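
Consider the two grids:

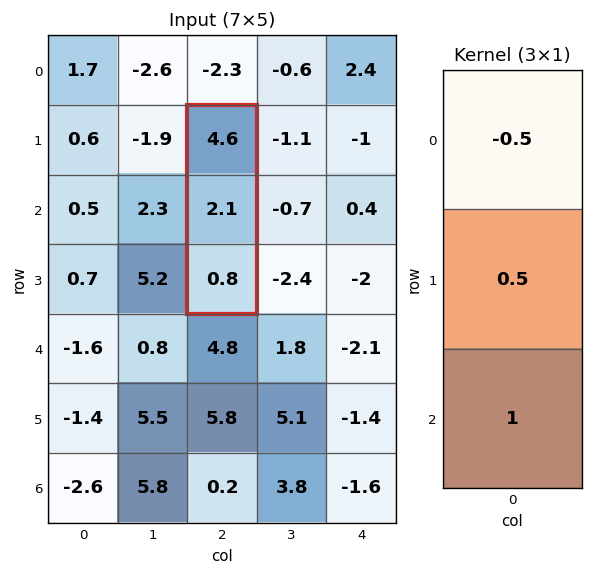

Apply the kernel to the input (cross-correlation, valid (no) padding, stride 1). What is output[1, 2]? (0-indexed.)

The receptive field on the input at this output position is [4.6 / 2.1 / 0.8]. Elementwise product with the kernel and sum: 4.6·-0.5 + 2.1·0.5 + 0.8·1.

-0.45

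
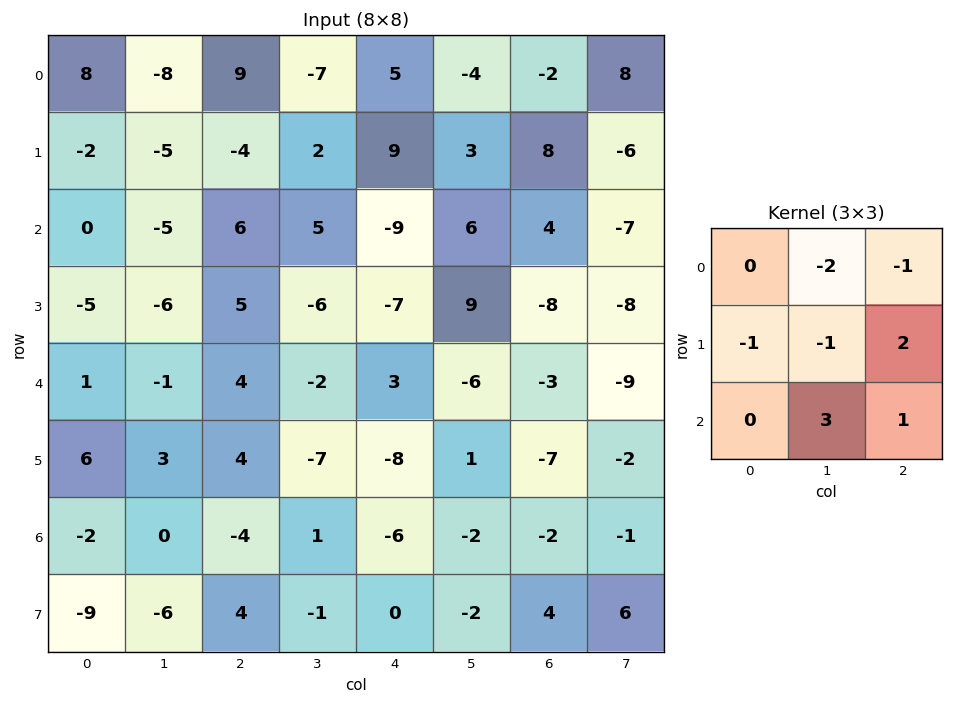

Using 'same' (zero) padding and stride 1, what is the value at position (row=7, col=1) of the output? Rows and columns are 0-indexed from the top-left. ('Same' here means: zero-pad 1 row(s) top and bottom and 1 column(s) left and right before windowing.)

27

The receptive field on the zero-padded input at this output position is [-2 0 -4 / -9 -6 4 / 0 0 0]. Elementwise product with the kernel and sum: 0·-2 + -4·-1 + -9·-1 + -6·-1 + 4·2 + 0·3 + 0·1.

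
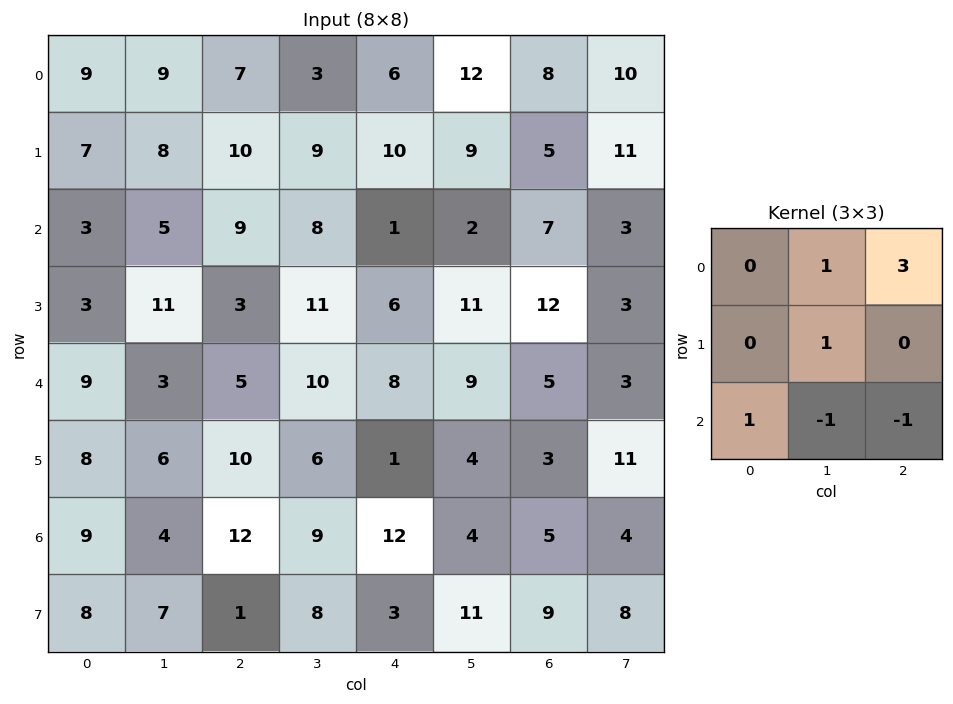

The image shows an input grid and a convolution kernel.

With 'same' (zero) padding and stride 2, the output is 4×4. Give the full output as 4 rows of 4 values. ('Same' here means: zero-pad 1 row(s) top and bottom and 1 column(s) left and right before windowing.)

-6 -4 -4 1
20 43 32 41
31 31 48 16
20 38 19 35

Output[0,0]: The receptive field on the zero-padded input at this output position is [0 0 0 / 0 9 9 / 0 7 8]. Elementwise product with the kernel and sum: 0·1 + 0·3 + 9·1 + 0·1 + 7·-1 + 8·-1.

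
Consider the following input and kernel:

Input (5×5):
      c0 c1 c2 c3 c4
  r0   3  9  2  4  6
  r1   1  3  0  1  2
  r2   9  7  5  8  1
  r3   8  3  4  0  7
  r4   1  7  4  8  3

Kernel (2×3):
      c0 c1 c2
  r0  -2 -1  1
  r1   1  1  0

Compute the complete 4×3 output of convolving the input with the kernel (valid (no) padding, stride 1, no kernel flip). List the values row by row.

Output[0,0]: The receptive field on the input at this output position is [3 9 2 / 1 3 0]. Elementwise product with the kernel and sum: 3·-2 + 9·-1 + 2·1 + 1·1 + 3·1.
Output[0,1]: The receptive field on the input at this output position is [9 2 4 / 3 0 1]. Elementwise product with the kernel and sum: 9·-2 + 2·-1 + 4·1 + 3·1 + 0·1.

-9 -13 -1
11 7 14
-9 -4 -13
-7 1 11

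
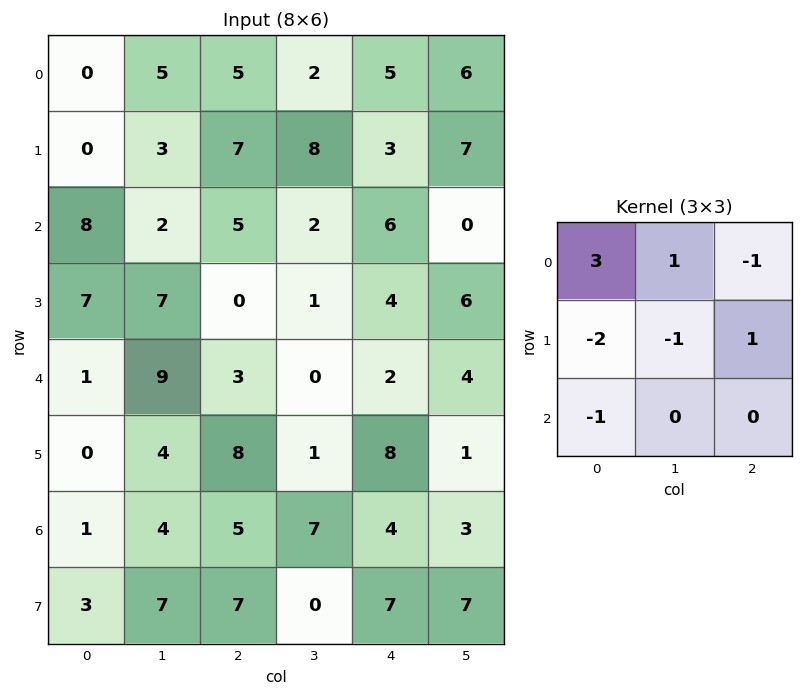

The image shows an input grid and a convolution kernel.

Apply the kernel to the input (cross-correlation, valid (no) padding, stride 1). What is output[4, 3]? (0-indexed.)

-18

The receptive field on the input at this output position is [0 2 4 / 1 8 1 / 7 4 3]. Elementwise product with the kernel and sum: 0·3 + 2·1 + 4·-1 + 1·-2 + 8·-1 + 1·1 + 7·-1.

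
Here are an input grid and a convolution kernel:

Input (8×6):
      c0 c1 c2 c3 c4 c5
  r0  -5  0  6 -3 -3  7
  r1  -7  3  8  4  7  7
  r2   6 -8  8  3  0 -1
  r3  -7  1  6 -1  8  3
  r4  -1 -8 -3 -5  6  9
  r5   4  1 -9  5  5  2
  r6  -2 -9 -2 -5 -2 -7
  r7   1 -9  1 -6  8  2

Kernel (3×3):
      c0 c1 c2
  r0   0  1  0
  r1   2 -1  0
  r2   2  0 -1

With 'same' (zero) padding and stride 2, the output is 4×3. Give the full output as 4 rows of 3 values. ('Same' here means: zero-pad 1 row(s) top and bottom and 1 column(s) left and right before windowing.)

2 -4 -2
-14 -13 8
-7 -10 0
15 -37 -17

Output[0,0]: The receptive field on the zero-padded input at this output position is [0 0 0 / 0 -5 0 / 0 -7 3]. Elementwise product with the kernel and sum: 0·1 + 0·2 + -5·-1 + 0·2 + 3·-1.
Output[0,1]: The receptive field on the zero-padded input at this output position is [0 0 0 / 0 6 -3 / 3 8 4]. Elementwise product with the kernel and sum: 0·1 + 0·2 + 6·-1 + 3·2 + 4·-1.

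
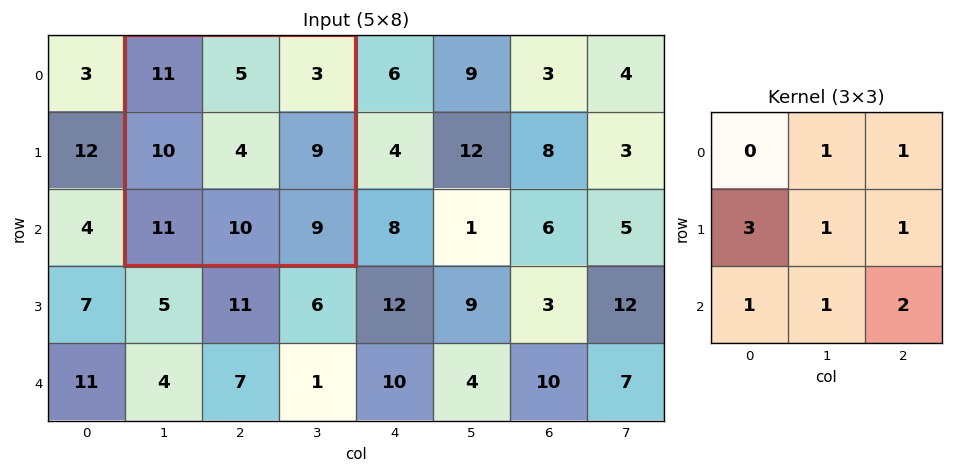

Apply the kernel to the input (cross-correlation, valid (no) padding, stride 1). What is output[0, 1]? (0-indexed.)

The receptive field on the input at this output position is [11 5 3 / 10 4 9 / 11 10 9]. Elementwise product with the kernel and sum: 5·1 + 3·1 + 10·3 + 4·1 + 9·1 + 11·1 + 10·1 + 9·2.

90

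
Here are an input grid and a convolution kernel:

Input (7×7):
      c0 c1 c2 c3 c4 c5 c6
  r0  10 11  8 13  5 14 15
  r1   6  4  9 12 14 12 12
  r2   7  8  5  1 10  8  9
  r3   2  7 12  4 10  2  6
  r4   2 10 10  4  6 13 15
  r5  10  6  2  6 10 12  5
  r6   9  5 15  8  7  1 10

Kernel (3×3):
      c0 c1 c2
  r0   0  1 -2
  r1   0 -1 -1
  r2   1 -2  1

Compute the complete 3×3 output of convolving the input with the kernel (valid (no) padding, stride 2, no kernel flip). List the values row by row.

Output[0,0]: The receptive field on the input at this output position is [10 11 8 / 6 4 9 / 7 8 5]. Elementwise product with the kernel and sum: 11·1 + 8·-2 + 4·-1 + 9·-1 + 7·1 + 8·-2 + 5·1.
Output[0,1]: The receptive field on the input at this output position is [8 13 5 / 9 12 14 / 5 1 10]. Elementwise product with the kernel and sum: 13·1 + 5·-2 + 12·-1 + 14·-1 + 5·1 + 1·-2 + 10·1.

-22 -10 -37
-29 -25 -23
-4 -18 -19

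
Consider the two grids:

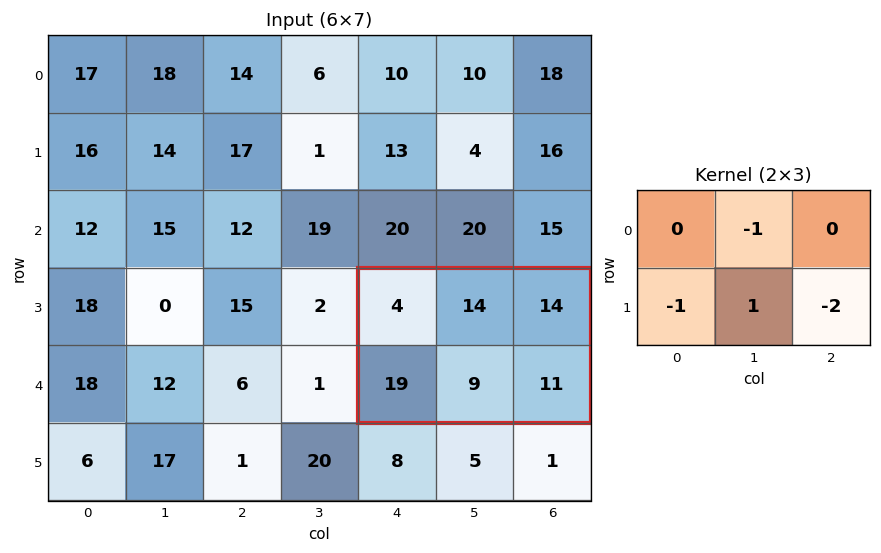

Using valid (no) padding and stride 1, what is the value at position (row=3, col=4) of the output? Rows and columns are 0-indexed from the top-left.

-46

The receptive field on the input at this output position is [4 14 14 / 19 9 11]. Elementwise product with the kernel and sum: 14·-1 + 19·-1 + 9·1 + 11·-2.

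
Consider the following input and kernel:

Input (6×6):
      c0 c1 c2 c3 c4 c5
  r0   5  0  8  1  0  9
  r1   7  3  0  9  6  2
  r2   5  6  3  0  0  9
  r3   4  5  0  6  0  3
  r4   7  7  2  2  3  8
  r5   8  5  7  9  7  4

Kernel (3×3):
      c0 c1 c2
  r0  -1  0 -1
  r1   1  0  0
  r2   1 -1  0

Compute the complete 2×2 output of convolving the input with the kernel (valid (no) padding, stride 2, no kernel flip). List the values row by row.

Output[0,0]: The receptive field on the input at this output position is [5 0 8 / 7 3 0 / 5 6 3]. Elementwise product with the kernel and sum: 5·-1 + 8·-1 + 7·1 + 5·1 + 6·-1.
Output[0,1]: The receptive field on the input at this output position is [8 1 0 / 0 9 6 / 3 0 0]. Elementwise product with the kernel and sum: 8·-1 + 0·-1 + 0·1 + 3·1 + 0·-1.

-7 -5
-4 -3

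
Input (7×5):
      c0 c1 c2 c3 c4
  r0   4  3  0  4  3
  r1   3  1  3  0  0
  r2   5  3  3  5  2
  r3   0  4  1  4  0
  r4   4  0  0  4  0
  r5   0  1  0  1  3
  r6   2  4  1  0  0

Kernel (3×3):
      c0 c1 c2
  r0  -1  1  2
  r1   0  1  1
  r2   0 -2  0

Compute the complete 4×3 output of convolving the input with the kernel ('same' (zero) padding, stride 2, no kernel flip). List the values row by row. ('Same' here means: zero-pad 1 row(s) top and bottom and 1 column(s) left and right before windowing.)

1 -2 3
13 8 2
12 9 -10
8 2 2

Output[0,0]: The receptive field on the zero-padded input at this output position is [0 0 0 / 0 4 3 / 0 3 1]. Elementwise product with the kernel and sum: 0·-1 + 0·1 + 0·2 + 4·1 + 3·1 + 3·-2.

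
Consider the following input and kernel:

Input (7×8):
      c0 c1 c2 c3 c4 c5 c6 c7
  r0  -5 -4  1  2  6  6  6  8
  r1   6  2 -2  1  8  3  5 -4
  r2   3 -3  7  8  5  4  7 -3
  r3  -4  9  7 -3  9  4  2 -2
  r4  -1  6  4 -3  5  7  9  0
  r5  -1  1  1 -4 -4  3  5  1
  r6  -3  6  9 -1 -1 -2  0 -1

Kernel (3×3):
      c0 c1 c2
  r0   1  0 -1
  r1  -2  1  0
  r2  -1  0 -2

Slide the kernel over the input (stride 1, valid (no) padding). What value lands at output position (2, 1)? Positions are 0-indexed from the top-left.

The receptive field on the input at this output position is [-3 7 8 / 9 7 -3 / 6 4 -3]. Elementwise product with the kernel and sum: -3·1 + 8·-1 + 9·-2 + 7·1 + 6·-1 + -3·-2.

-22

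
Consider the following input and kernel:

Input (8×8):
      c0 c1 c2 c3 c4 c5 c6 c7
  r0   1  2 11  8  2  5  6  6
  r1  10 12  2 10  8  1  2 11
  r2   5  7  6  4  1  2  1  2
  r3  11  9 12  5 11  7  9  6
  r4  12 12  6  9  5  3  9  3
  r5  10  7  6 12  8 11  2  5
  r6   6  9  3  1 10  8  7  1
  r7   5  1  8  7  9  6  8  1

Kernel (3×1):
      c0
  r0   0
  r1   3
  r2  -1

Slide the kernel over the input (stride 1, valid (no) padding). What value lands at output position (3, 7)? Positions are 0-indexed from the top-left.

4

The receptive field on the input at this output position is [6 / 3 / 5]. Elementwise product with the kernel and sum: 3·3 + 5·-1.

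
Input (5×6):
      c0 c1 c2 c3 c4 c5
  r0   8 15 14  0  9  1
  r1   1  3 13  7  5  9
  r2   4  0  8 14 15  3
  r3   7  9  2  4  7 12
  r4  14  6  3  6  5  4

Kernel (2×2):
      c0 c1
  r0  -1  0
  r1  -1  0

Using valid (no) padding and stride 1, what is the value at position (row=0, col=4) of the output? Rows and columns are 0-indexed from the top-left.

-14

The receptive field on the input at this output position is [9 1 / 5 9]. Elementwise product with the kernel and sum: 9·-1 + 5·-1.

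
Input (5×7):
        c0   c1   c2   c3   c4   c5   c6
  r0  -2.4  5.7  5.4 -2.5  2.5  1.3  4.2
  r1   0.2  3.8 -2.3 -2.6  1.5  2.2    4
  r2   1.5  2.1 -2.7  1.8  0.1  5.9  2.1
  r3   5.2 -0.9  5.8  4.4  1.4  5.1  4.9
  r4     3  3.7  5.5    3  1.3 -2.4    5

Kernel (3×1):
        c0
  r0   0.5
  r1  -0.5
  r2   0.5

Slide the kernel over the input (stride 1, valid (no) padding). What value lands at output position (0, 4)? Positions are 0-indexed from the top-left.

The receptive field on the input at this output position is [2.5 / 1.5 / 0.1]. Elementwise product with the kernel and sum: 2.5·0.5 + 1.5·-0.5 + 0.1·0.5.

0.55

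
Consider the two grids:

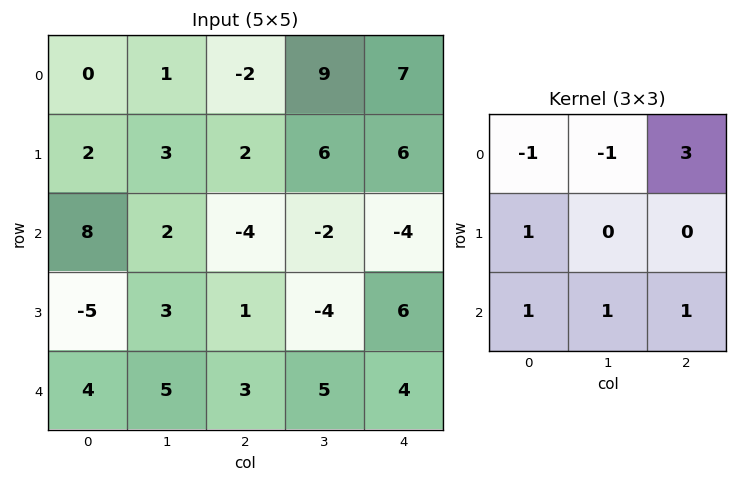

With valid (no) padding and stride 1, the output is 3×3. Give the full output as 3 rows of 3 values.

Output[0,0]: The receptive field on the input at this output position is [0 1 -2 / 2 3 2 / 8 2 -4]. Elementwise product with the kernel and sum: 0·-1 + 1·-1 + -2·3 + 2·1 + 8·1 + 2·1 + -4·1.
Output[0,1]: The receptive field on the input at this output position is [1 -2 9 / 3 2 6 / 2 -4 -2]. Elementwise product with the kernel and sum: 1·-1 + -2·-1 + 9·3 + 3·1 + 2·1 + -4·1 + -2·1.

1 27 6
8 15 9
-15 12 7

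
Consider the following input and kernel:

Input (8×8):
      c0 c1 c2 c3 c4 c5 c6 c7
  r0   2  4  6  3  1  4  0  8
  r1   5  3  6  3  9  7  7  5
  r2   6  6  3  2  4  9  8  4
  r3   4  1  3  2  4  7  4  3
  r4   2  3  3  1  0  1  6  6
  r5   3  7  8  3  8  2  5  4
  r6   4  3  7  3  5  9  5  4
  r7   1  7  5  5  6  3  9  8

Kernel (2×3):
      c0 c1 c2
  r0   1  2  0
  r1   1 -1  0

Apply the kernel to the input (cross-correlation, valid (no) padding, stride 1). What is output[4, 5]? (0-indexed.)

The receptive field on the input at this output position is [1 6 6 / 2 5 4]. Elementwise product with the kernel and sum: 1·1 + 6·2 + 2·1 + 5·-1.

10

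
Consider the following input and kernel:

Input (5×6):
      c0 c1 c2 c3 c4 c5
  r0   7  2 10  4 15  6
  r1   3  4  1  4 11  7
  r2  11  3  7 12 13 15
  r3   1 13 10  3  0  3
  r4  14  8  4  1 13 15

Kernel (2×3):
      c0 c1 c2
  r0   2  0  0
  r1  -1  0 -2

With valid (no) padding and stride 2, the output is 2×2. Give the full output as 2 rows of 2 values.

Output[0,0]: The receptive field on the input at this output position is [7 2 10 / 3 4 1]. Elementwise product with the kernel and sum: 7·2 + 3·-1 + 1·-2.
Output[0,1]: The receptive field on the input at this output position is [10 4 15 / 1 4 11]. Elementwise product with the kernel and sum: 10·2 + 1·-1 + 11·-2.

9 -3
1 4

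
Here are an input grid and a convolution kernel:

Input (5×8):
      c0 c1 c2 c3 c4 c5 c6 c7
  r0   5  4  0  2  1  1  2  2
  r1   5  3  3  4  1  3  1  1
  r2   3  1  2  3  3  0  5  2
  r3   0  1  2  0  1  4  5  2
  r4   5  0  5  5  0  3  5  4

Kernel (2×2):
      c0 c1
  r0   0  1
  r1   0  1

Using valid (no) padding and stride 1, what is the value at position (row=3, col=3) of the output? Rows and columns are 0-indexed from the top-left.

The receptive field on the input at this output position is [0 1 / 5 0]. Elementwise product with the kernel and sum: 1·1 + 0·1.

1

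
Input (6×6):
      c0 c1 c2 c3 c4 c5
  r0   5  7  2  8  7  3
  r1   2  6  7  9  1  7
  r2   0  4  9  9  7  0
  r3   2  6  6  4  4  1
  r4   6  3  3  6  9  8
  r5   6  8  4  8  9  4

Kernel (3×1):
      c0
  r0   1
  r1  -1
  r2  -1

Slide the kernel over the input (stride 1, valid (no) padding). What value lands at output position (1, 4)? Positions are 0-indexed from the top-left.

The receptive field on the input at this output position is [1 / 7 / 4]. Elementwise product with the kernel and sum: 1·1 + 7·-1 + 4·-1.

-10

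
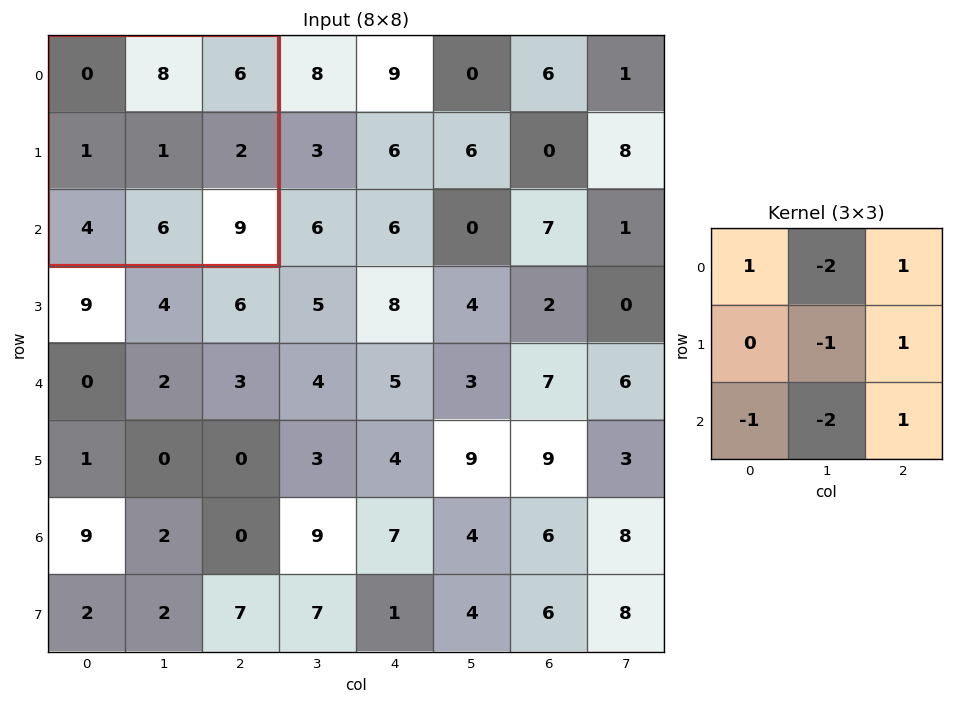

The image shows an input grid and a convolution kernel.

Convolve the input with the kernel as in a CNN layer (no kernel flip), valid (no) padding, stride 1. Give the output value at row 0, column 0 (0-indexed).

The receptive field on the input at this output position is [0 8 6 / 1 1 2 / 4 6 9]. Elementwise product with the kernel and sum: 0·1 + 8·-2 + 6·1 + 1·-1 + 2·1 + 4·-1 + 6·-2 + 9·1.

-16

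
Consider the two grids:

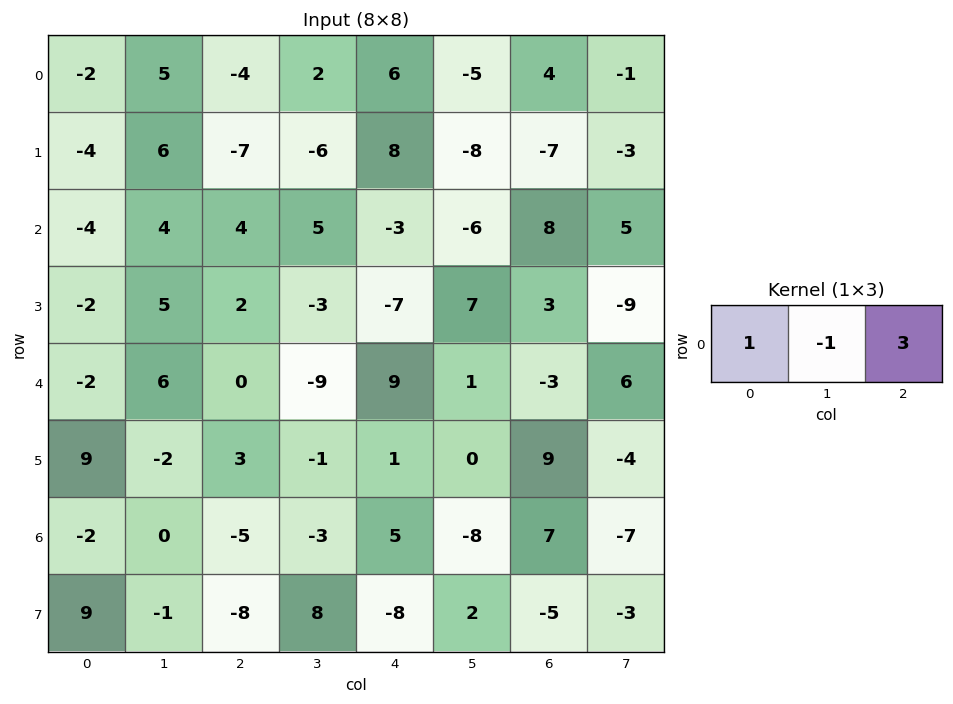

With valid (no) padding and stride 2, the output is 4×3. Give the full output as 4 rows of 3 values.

-19 12 23
4 -10 27
-8 36 -1
-17 13 34

Output[0,0]: The receptive field on the input at this output position is [-2 5 -4]. Elementwise product with the kernel and sum: -2·1 + 5·-1 + -4·3.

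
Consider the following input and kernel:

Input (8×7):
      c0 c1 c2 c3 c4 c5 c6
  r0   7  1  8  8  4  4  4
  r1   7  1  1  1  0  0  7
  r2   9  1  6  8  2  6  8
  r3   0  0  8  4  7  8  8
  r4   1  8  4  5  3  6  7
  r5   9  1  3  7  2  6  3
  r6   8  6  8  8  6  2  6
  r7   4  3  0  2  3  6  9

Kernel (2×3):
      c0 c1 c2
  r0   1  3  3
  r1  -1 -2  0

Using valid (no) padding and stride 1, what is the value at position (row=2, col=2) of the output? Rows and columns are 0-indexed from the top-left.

The receptive field on the input at this output position is [6 8 2 / 8 4 7]. Elementwise product with the kernel and sum: 6·1 + 8·3 + 2·3 + 8·-1 + 4·-2.

20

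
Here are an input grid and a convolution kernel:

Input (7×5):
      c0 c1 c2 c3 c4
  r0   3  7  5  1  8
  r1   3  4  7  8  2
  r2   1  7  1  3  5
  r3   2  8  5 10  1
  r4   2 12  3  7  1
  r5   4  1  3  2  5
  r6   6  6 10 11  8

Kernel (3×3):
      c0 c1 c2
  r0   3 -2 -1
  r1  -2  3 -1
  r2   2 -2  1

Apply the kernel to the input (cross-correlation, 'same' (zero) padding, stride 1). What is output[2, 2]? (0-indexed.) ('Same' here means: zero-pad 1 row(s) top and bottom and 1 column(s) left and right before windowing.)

The receptive field on the zero-padded input at this output position is [4 7 8 / 7 1 3 / 8 5 10]. Elementwise product with the kernel and sum: 4·3 + 7·-2 + 8·-1 + 7·-2 + 1·3 + 3·-1 + 8·2 + 5·-2 + 10·1.

-8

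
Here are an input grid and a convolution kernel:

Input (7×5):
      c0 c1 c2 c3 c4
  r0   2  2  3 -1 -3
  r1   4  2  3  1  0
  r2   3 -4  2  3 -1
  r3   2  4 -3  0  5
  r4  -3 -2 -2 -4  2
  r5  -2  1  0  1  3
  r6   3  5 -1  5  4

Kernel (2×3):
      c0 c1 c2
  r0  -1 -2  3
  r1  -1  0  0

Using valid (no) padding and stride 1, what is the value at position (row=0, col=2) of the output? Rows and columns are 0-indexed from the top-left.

-13

The receptive field on the input at this output position is [3 -1 -3 / 3 1 0]. Elementwise product with the kernel and sum: 3·-1 + -1·-2 + -3·3 + 3·-1.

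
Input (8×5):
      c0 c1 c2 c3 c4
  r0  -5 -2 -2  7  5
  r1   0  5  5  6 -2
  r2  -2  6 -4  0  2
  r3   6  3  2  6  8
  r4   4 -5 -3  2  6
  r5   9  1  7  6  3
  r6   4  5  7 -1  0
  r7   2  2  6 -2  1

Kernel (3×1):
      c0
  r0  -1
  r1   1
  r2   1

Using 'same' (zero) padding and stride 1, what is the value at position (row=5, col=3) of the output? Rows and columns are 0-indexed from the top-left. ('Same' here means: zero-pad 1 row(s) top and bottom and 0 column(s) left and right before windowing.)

3

The receptive field on the zero-padded input at this output position is [2 / 6 / -1]. Elementwise product with the kernel and sum: 2·-1 + 6·1 + -1·1.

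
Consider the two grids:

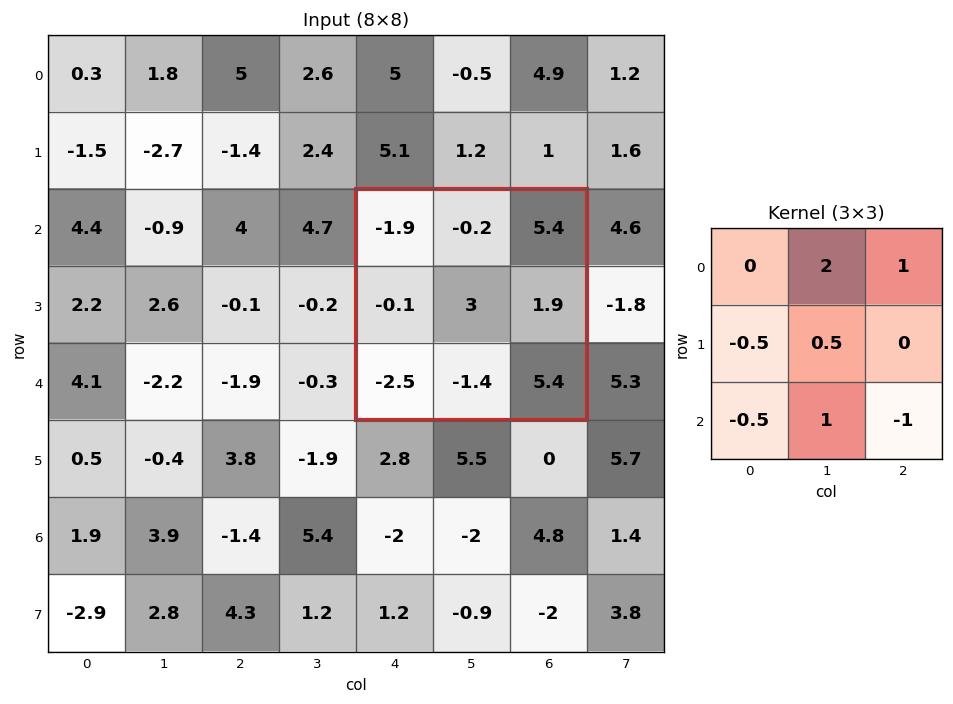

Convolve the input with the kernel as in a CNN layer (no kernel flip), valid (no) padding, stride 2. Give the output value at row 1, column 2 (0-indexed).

1

The receptive field on the input at this output position is [-1.9 -0.2 5.4 / -0.1 3 1.9 / -2.5 -1.4 5.4]. Elementwise product with the kernel and sum: -0.2·2 + 5.4·1 + -0.1·-0.5 + 3·0.5 + -2.5·-0.5 + -1.4·1 + 5.4·-1.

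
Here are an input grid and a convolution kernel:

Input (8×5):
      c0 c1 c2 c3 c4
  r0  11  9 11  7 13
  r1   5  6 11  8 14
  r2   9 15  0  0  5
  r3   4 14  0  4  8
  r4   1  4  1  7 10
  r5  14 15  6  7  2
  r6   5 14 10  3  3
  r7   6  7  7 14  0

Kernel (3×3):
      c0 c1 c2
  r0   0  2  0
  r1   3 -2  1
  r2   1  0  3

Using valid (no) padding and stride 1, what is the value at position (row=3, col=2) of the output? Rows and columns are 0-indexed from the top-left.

19

The receptive field on the input at this output position is [0 4 8 / 1 7 10 / 6 7 2]. Elementwise product with the kernel and sum: 4·2 + 1·3 + 7·-2 + 10·1 + 6·1 + 2·3.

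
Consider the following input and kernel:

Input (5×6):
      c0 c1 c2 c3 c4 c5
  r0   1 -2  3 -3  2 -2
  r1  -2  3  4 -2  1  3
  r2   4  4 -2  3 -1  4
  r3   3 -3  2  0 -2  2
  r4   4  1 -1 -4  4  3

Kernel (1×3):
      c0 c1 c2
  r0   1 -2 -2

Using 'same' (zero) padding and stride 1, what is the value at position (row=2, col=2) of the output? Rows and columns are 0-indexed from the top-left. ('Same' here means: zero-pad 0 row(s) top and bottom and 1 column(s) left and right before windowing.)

The receptive field on the zero-padded input at this output position is [4 -2 3]. Elementwise product with the kernel and sum: 4·1 + -2·-2 + 3·-2.

2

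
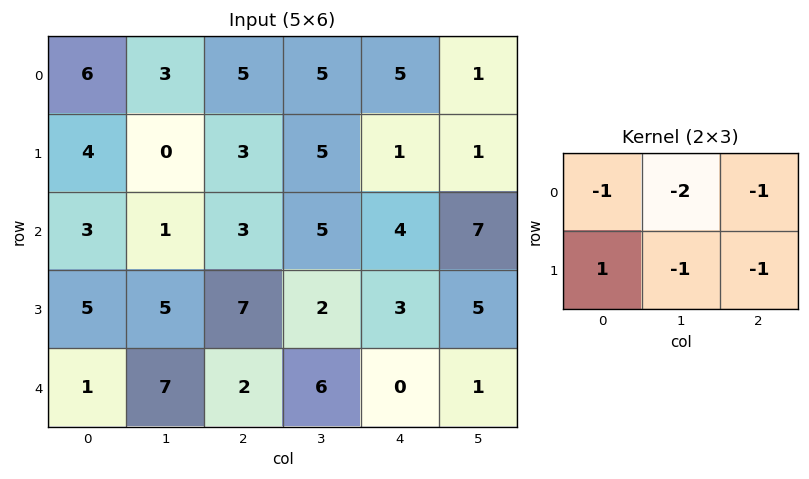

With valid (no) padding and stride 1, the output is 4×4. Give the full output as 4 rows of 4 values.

Output[0,0]: The receptive field on the input at this output position is [6 3 5 / 4 0 3]. Elementwise product with the kernel and sum: 6·-1 + 3·-2 + 5·-1 + 4·1 + 0·-1 + 3·-1.
Output[0,1]: The receptive field on the input at this output position is [3 5 5 / 0 3 5]. Elementwise product with the kernel and sum: 3·-1 + 5·-2 + 5·-1 + 0·1 + 3·-1 + 5·-1.

-16 -26 -23 -13
-8 -18 -20 -14
-15 -16 -15 -26
-30 -22 -18 -8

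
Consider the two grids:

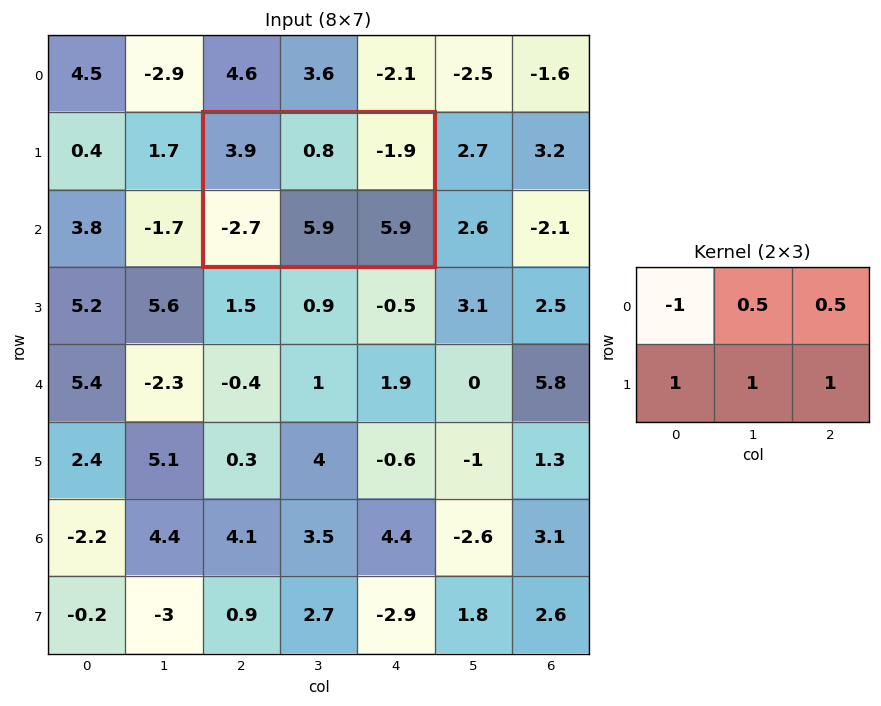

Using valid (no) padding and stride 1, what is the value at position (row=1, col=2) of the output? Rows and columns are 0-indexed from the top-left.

The receptive field on the input at this output position is [3.9 0.8 -1.9 / -2.7 5.9 5.9]. Elementwise product with the kernel and sum: 3.9·-1 + 0.8·0.5 + -1.9·0.5 + -2.7·1 + 5.9·1 + 5.9·1.

4.65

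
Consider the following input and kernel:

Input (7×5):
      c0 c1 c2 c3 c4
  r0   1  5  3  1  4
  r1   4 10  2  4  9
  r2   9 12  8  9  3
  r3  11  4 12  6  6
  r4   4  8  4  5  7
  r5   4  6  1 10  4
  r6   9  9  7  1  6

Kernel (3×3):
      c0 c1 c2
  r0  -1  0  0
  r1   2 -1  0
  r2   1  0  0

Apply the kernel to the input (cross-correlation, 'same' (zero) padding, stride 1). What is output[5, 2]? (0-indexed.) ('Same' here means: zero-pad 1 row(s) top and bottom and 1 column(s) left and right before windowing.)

The receptive field on the zero-padded input at this output position is [8 4 5 / 6 1 10 / 9 7 1]. Elementwise product with the kernel and sum: 8·-1 + 6·2 + 1·-1 + 9·1.

12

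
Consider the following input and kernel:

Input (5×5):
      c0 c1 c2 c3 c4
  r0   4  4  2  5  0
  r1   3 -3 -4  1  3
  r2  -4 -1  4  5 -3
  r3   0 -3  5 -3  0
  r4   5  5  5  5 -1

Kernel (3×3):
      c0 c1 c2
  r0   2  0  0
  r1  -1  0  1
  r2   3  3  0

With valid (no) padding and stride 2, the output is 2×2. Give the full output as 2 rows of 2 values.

Output[0,0]: The receptive field on the input at this output position is [4 4 2 / 3 -3 -4 / -4 -1 4]. Elementwise product with the kernel and sum: 4·2 + 3·-1 + -4·1 + -4·3 + -1·3.

-14 38
27 33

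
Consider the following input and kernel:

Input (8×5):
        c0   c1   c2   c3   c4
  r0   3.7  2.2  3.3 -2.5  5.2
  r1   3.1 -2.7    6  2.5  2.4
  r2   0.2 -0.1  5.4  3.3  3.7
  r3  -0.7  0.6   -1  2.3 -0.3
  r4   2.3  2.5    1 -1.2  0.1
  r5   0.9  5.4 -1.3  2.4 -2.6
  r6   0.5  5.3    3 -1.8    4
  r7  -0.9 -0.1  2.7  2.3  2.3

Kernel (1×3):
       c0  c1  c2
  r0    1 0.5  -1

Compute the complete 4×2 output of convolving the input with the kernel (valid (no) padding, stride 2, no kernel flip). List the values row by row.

1.5 -3.15
-5.25 3.35
2.55 0.3
0.15 -1.9

Output[0,0]: The receptive field on the input at this output position is [3.7 2.2 3.3]. Elementwise product with the kernel and sum: 3.7·1 + 2.2·0.5 + 3.3·-1.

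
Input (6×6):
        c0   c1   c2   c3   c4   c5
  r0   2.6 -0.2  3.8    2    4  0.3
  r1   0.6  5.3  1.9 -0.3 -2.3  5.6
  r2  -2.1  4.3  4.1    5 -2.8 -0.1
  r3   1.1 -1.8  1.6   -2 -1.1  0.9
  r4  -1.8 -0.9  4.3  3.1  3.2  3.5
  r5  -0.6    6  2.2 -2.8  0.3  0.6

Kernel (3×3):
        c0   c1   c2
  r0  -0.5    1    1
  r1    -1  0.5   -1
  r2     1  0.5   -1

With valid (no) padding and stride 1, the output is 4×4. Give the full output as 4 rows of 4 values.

Output[0,0]: The receptive field on the input at this output position is [2.6 -0.2 3.8 / 0.6 5.3 1.9 / -2.1 4.3 4.1]. Elementwise product with the kernel and sum: 2.6·-0.5 + -0.2·1 + 3.8·1 + 0.6·-1 + 5.3·0.5 + 1.9·-1 + -2.1·1 + 4.3·0.5 + 4.1·-1.

-1.6 3.2 13.75 0.55
5.65 -7.3 -0.65 -6.3
-0.7 9.7 1.3 -3.65
-3.5 10.35 -9.35 -7.45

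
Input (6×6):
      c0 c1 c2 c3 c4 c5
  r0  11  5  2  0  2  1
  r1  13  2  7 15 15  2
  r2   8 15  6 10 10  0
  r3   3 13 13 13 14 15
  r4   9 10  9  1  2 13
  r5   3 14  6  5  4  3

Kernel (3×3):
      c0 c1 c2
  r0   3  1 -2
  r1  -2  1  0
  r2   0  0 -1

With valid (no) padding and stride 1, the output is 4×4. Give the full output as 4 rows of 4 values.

4 10 -7 -15
13 -54 -10 31
25 17 -7 15
-18 10 3 20

Output[0,0]: The receptive field on the input at this output position is [11 5 2 / 13 2 7 / 8 15 6]. Elementwise product with the kernel and sum: 11·3 + 5·1 + 2·-2 + 13·-2 + 2·1 + 6·-1.
Output[0,1]: The receptive field on the input at this output position is [5 2 0 / 2 7 15 / 15 6 10]. Elementwise product with the kernel and sum: 5·3 + 2·1 + 0·-2 + 2·-2 + 7·1 + 10·-1.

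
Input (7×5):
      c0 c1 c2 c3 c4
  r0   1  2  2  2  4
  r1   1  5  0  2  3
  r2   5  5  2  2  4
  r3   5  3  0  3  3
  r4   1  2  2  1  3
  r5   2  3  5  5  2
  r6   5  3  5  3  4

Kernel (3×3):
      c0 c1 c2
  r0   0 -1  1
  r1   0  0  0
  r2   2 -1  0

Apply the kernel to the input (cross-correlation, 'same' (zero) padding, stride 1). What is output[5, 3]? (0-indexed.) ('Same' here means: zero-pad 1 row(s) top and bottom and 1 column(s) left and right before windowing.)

The receptive field on the zero-padded input at this output position is [2 1 3 / 5 5 2 / 5 3 4]. Elementwise product with the kernel and sum: 1·-1 + 3·1 + 5·2 + 3·-1.

9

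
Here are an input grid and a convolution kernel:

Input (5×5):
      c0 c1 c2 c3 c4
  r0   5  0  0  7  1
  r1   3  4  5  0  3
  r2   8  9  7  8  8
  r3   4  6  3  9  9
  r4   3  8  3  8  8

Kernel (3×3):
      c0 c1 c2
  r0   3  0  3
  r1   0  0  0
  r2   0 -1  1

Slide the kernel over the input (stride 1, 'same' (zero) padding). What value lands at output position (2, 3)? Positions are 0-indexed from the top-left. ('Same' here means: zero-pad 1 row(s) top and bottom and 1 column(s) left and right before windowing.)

The receptive field on the zero-padded input at this output position is [5 0 3 / 7 8 8 / 3 9 9]. Elementwise product with the kernel and sum: 5·3 + 3·3 + 9·-1 + 9·1.

24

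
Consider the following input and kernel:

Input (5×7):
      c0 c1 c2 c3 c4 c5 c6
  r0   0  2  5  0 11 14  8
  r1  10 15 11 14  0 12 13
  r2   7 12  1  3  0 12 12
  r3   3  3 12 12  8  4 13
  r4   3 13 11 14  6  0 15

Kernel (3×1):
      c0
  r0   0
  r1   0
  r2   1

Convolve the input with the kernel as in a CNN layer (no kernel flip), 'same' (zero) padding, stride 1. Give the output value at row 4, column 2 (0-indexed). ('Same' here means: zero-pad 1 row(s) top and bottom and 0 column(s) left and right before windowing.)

The receptive field on the zero-padded input at this output position is [12 / 11 / 0]. Elementwise product with the kernel and sum: 0·1.

0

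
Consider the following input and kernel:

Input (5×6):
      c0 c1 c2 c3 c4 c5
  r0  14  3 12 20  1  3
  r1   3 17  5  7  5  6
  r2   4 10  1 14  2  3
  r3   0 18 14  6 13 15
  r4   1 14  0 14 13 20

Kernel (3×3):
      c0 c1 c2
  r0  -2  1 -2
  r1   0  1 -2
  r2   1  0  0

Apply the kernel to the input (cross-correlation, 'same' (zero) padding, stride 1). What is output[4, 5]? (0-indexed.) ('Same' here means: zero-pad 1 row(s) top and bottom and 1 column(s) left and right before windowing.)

The receptive field on the zero-padded input at this output position is [13 15 0 / 13 20 0 / 0 0 0]. Elementwise product with the kernel and sum: 13·-2 + 15·1 + 0·-2 + 20·1 + 0·-2 + 0·1.

9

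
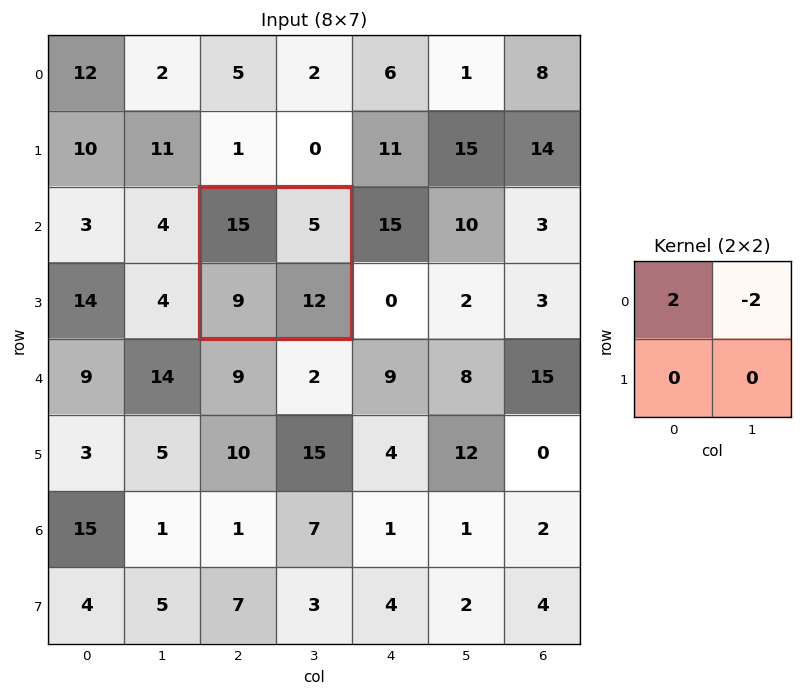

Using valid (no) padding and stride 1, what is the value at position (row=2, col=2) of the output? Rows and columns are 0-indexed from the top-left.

20

The receptive field on the input at this output position is [15 5 / 9 12]. Elementwise product with the kernel and sum: 15·2 + 5·-2.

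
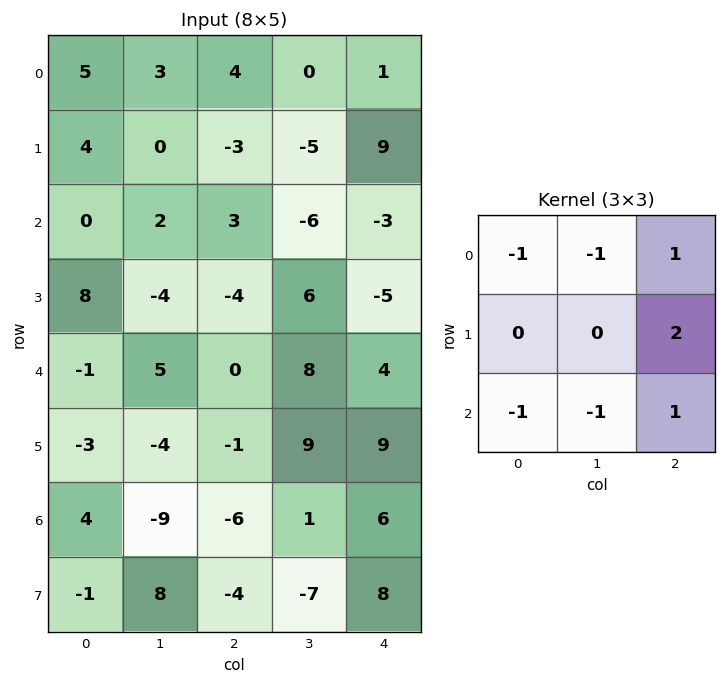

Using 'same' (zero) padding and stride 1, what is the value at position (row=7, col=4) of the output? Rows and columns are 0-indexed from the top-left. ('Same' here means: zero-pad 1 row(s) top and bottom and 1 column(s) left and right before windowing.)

The receptive field on the zero-padded input at this output position is [1 6 0 / -7 8 0 / 0 0 0]. Elementwise product with the kernel and sum: 1·-1 + 6·-1 + 0·1 + 0·2 + 0·-1 + 0·-1 + 0·1.

-7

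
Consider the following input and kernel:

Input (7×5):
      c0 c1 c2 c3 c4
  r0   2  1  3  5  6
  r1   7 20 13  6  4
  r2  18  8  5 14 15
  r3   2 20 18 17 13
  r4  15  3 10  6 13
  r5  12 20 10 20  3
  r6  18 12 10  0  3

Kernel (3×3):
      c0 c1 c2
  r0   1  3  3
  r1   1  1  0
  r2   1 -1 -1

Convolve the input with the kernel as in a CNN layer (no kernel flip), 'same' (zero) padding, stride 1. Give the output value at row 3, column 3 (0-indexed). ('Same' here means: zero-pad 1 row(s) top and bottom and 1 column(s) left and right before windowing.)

118

The receptive field on the zero-padded input at this output position is [5 14 15 / 18 17 13 / 10 6 13]. Elementwise product with the kernel and sum: 5·1 + 14·3 + 15·3 + 18·1 + 17·1 + 10·1 + 6·-1 + 13·-1.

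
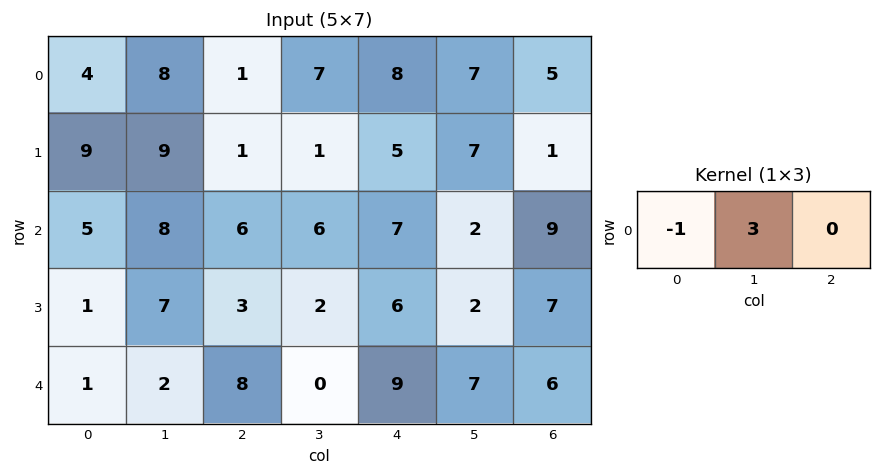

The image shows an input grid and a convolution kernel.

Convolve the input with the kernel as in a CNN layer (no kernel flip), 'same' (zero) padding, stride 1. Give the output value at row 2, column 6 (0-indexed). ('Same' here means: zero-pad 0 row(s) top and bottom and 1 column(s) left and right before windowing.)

25

The receptive field on the zero-padded input at this output position is [2 9 0]. Elementwise product with the kernel and sum: 2·-1 + 9·3.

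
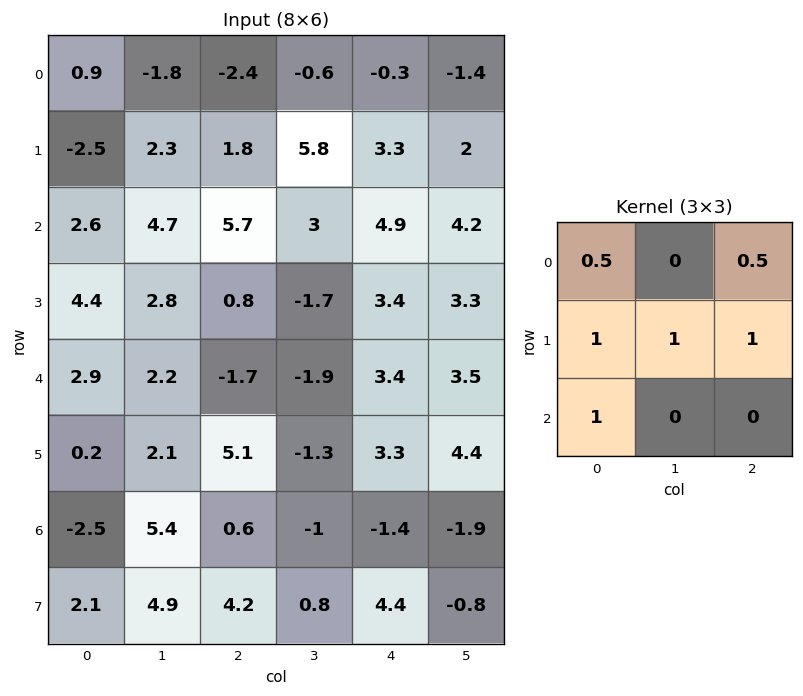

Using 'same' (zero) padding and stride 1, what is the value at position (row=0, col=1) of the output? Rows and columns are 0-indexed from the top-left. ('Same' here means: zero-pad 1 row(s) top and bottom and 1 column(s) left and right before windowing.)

The receptive field on the zero-padded input at this output position is [0 0 0 / 0.9 -1.8 -2.4 / -2.5 2.3 1.8]. Elementwise product with the kernel and sum: 0·0.5 + 0·0.5 + 0.9·1 + -1.8·1 + -2.4·1 + -2.5·1.

-5.8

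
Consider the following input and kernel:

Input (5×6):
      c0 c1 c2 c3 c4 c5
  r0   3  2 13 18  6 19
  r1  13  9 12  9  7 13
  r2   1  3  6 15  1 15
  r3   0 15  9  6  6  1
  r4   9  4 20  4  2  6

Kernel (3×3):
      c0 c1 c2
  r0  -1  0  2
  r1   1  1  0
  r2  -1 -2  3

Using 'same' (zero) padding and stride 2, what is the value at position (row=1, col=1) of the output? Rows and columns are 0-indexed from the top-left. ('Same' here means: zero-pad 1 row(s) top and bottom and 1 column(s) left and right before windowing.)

3

The receptive field on the zero-padded input at this output position is [9 12 9 / 3 6 15 / 15 9 6]. Elementwise product with the kernel and sum: 9·-1 + 9·2 + 3·1 + 6·1 + 15·-1 + 9·-2 + 6·3.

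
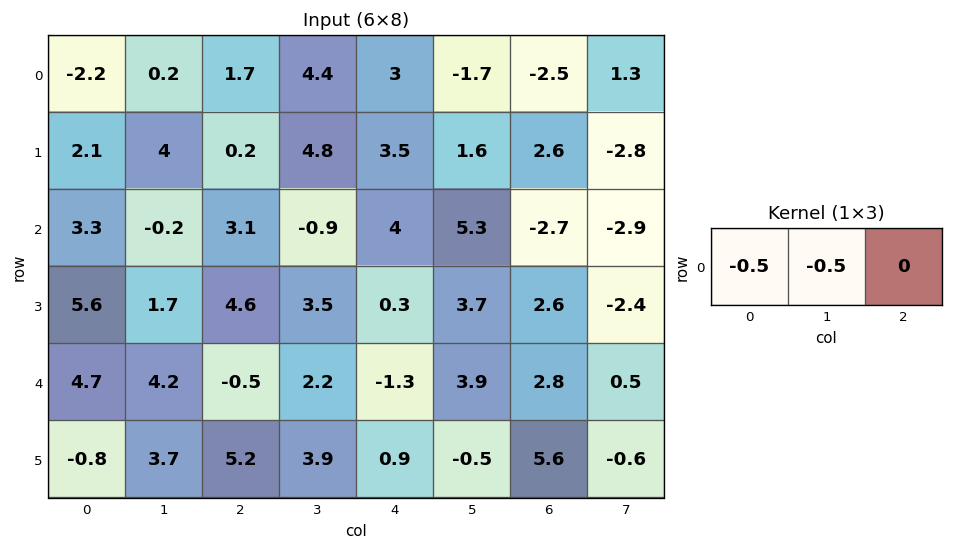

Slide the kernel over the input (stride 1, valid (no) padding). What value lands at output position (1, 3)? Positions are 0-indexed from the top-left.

-4.15

The receptive field on the input at this output position is [4.8 3.5 1.6]. Elementwise product with the kernel and sum: 4.8·-0.5 + 3.5·-0.5.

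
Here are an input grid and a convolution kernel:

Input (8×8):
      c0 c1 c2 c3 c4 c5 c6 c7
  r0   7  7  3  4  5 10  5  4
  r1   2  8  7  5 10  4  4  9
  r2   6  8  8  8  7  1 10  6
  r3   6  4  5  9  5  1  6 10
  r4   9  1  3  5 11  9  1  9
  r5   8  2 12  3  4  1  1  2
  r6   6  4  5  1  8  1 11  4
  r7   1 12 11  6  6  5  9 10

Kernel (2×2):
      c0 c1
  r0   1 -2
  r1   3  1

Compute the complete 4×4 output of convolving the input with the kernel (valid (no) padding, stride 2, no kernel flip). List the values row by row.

Output[0,0]: The receptive field on the input at this output position is [7 7 / 2 8]. Elementwise product with the kernel and sum: 7·1 + 7·-2 + 2·3 + 8·1.
Output[0,1]: The receptive field on the input at this output position is [3 4 / 7 5]. Elementwise product with the kernel and sum: 3·1 + 4·-2 + 7·3 + 5·1.

7 21 19 18
12 16 21 26
33 32 6 -12
13 42 29 40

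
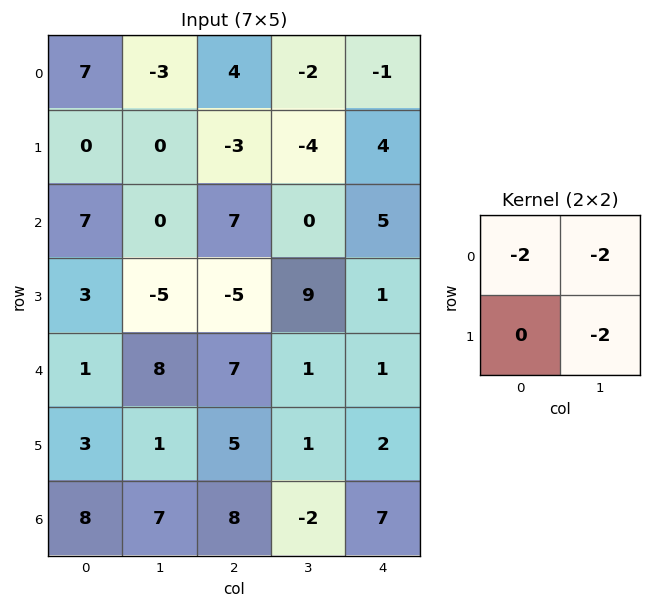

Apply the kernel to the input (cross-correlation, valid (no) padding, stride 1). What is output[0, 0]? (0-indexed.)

The receptive field on the input at this output position is [7 -3 / 0 0]. Elementwise product with the kernel and sum: 7·-2 + -3·-2 + 0·-2.

-8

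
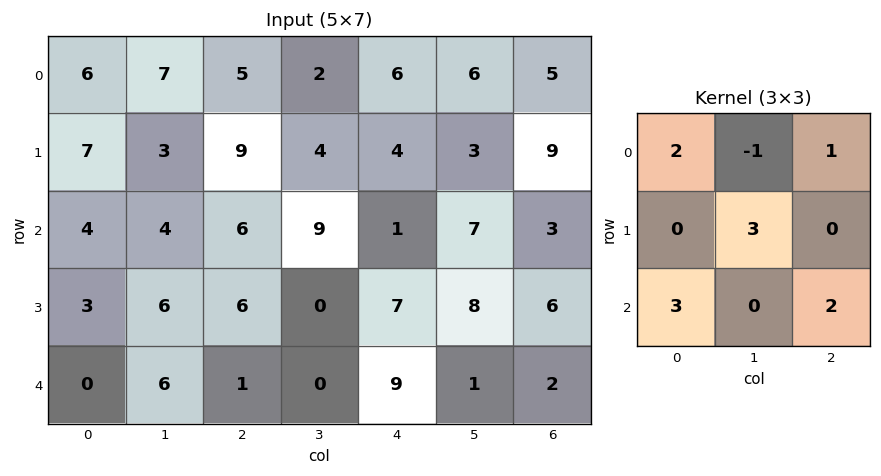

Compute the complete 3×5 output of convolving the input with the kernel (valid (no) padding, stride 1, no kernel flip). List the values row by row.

Output[0,0]: The receptive field on the input at this output position is [6 7 5 / 7 3 9 / 4 4 6]. Elementwise product with the kernel and sum: 6·2 + 7·-1 + 5·1 + 3·3 + 4·3 + 6·2.

43 68 46 57 29
53 37 77 26 68
30 47 25 47 53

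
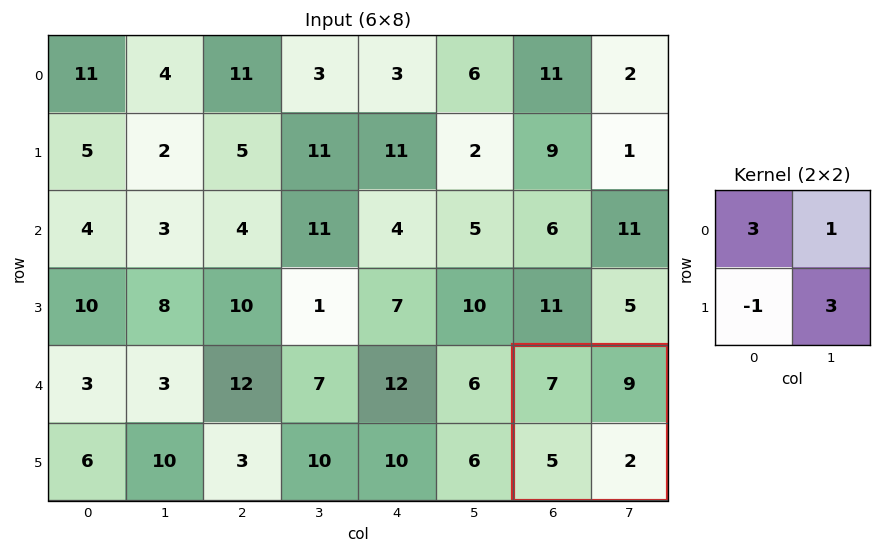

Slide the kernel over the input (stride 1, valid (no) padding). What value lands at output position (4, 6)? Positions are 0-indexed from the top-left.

31

The receptive field on the input at this output position is [7 9 / 5 2]. Elementwise product with the kernel and sum: 7·3 + 9·1 + 5·-1 + 2·3.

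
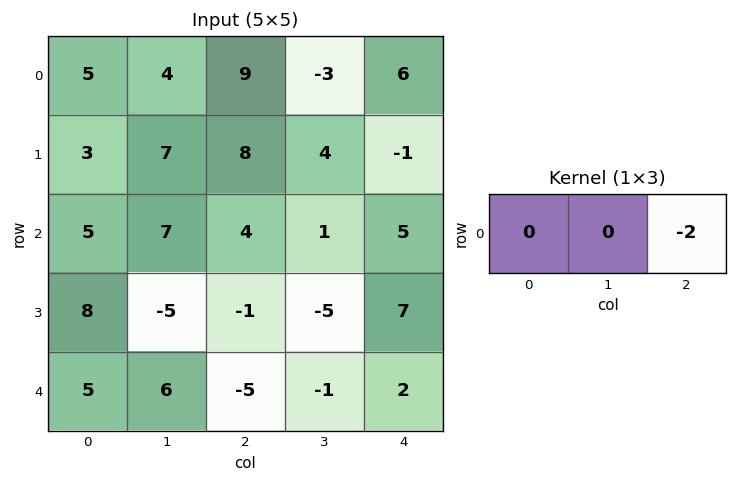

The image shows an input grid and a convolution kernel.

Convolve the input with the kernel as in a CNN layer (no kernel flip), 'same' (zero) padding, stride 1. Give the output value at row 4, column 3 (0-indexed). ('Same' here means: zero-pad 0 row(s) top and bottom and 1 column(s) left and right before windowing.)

-4

The receptive field on the zero-padded input at this output position is [-5 -1 2]. Elementwise product with the kernel and sum: 2·-2.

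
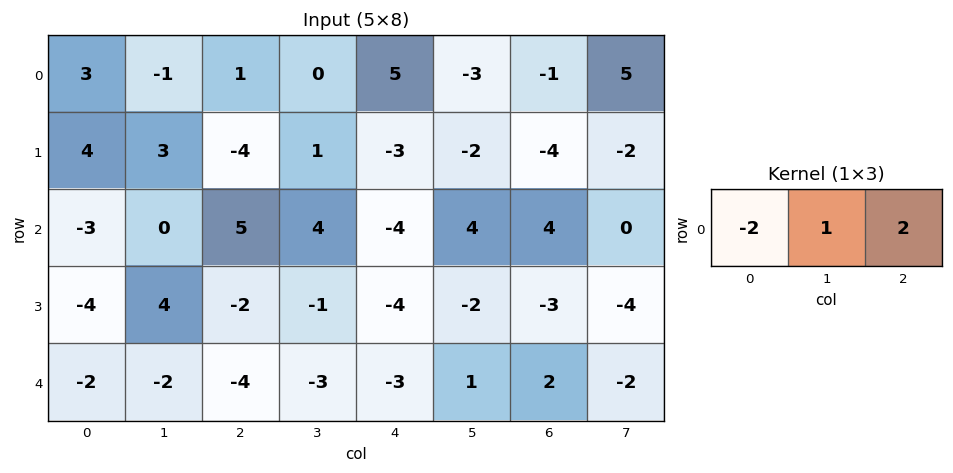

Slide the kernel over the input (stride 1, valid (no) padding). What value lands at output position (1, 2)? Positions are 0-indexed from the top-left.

The receptive field on the input at this output position is [-4 1 -3]. Elementwise product with the kernel and sum: -4·-2 + 1·1 + -3·2.

3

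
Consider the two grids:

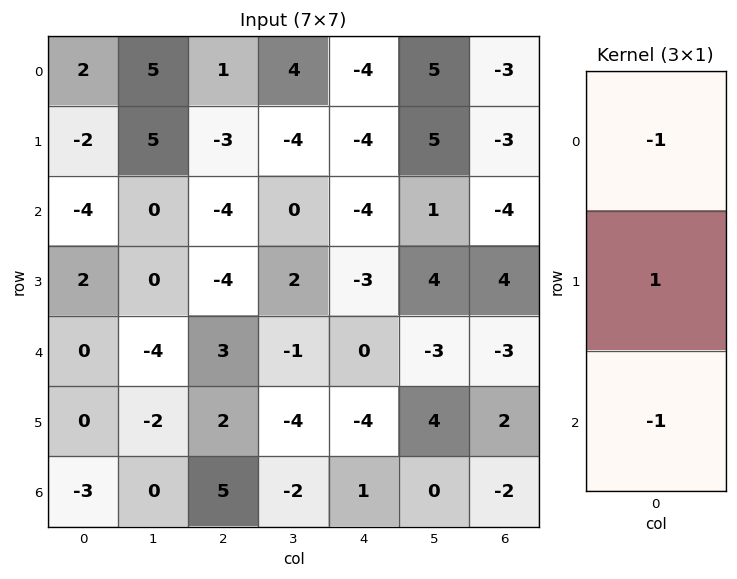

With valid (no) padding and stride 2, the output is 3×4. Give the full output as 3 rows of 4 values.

Output[0,0]: The receptive field on the input at this output position is [2 / -2 / -4]. Elementwise product with the kernel and sum: 2·-1 + -2·1 + -4·-1.

0 0 4 4
6 -3 1 11
3 -6 -5 7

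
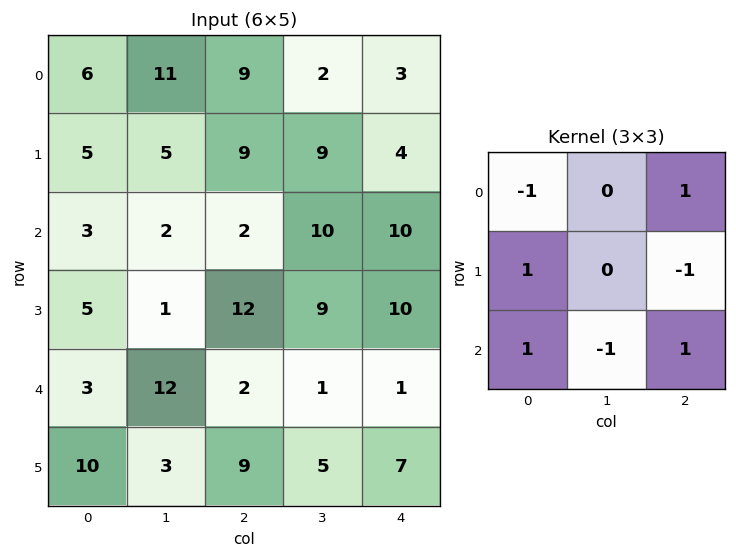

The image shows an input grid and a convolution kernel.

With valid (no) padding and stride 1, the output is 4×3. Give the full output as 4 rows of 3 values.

2 -3 1
21 -6 0
-15 11 12
24 18 10

Output[0,0]: The receptive field on the input at this output position is [6 11 9 / 5 5 9 / 3 2 2]. Elementwise product with the kernel and sum: 6·-1 + 9·1 + 5·1 + 9·-1 + 3·1 + 2·-1 + 2·1.
Output[0,1]: The receptive field on the input at this output position is [11 9 2 / 5 9 9 / 2 2 10]. Elementwise product with the kernel and sum: 11·-1 + 2·1 + 5·1 + 9·-1 + 2·1 + 2·-1 + 10·1.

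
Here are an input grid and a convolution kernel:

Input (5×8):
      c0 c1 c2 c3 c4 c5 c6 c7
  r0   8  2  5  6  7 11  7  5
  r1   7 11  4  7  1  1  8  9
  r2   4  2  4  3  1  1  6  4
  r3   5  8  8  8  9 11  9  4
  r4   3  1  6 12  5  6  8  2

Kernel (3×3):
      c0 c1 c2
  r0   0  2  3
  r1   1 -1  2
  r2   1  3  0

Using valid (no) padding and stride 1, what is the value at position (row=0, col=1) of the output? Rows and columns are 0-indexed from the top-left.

The receptive field on the input at this output position is [2 5 6 / 11 4 7 / 2 4 3]. Elementwise product with the kernel and sum: 5·2 + 6·3 + 11·1 + 4·-1 + 7·2 + 2·1 + 4·3.

63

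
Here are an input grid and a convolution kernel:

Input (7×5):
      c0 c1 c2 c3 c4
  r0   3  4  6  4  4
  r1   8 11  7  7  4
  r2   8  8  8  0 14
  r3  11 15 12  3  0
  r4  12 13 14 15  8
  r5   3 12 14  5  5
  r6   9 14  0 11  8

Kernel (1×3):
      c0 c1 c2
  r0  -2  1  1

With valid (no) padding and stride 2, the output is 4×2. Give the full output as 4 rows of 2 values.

4 -4
0 -2
3 -5
-4 19

Output[0,0]: The receptive field on the input at this output position is [3 4 6]. Elementwise product with the kernel and sum: 3·-2 + 4·1 + 6·1.
Output[0,1]: The receptive field on the input at this output position is [6 4 4]. Elementwise product with the kernel and sum: 6·-2 + 4·1 + 4·1.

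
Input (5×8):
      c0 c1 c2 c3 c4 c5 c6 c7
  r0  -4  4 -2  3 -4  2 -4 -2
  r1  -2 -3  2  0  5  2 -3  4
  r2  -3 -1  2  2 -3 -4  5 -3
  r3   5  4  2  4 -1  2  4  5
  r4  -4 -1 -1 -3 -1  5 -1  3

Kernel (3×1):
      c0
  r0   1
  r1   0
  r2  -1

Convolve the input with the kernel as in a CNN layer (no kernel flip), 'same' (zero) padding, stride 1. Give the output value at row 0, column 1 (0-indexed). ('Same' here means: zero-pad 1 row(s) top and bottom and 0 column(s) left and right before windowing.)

The receptive field on the zero-padded input at this output position is [0 / 4 / -3]. Elementwise product with the kernel and sum: 0·1 + -3·-1.

3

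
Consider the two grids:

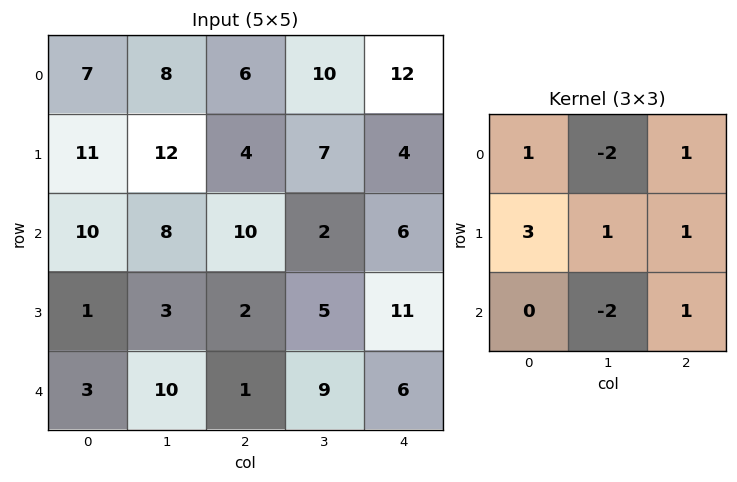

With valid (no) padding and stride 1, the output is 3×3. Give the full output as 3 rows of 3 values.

Output[0,0]: The receptive field on the input at this output position is [7 8 6 / 11 12 4 / 10 8 10]. Elementwise product with the kernel and sum: 7·1 + 8·-2 + 6·1 + 11·3 + 12·1 + 4·1 + 8·-2 + 10·1.
Output[0,1]: The receptive field on the input at this output position is [8 6 10 / 12 4 7 / 8 10 2]. Elementwise product with the kernel and sum: 8·1 + 6·-2 + 10·1 + 12·3 + 4·1 + 7·1 + 10·-2 + 2·1.

40 35 23
35 48 33
-7 13 22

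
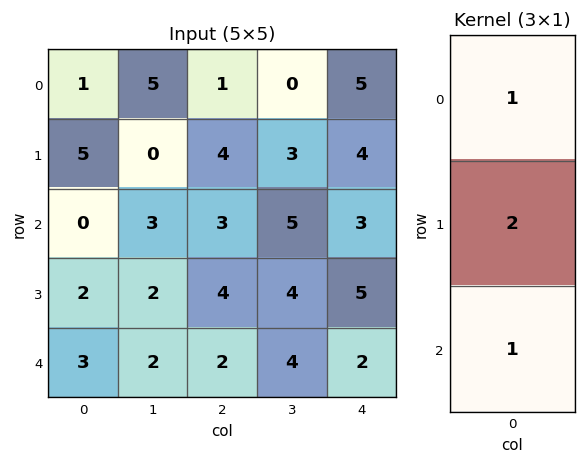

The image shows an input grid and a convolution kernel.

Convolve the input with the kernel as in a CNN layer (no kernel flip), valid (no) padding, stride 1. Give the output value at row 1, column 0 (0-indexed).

The receptive field on the input at this output position is [5 / 0 / 2]. Elementwise product with the kernel and sum: 5·1 + 0·2 + 2·1.

7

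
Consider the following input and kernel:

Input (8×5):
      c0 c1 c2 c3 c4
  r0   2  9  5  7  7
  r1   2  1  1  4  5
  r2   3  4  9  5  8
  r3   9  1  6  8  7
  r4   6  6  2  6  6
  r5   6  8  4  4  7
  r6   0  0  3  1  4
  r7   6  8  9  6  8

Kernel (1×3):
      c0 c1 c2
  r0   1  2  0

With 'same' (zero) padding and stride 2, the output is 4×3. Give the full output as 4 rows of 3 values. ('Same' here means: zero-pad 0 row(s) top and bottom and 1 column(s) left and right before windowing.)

4 19 21
6 22 21
12 10 18
0 6 9

Output[0,0]: The receptive field on the zero-padded input at this output position is [0 2 9]. Elementwise product with the kernel and sum: 0·1 + 2·2.
Output[0,1]: The receptive field on the zero-padded input at this output position is [9 5 7]. Elementwise product with the kernel and sum: 9·1 + 5·2.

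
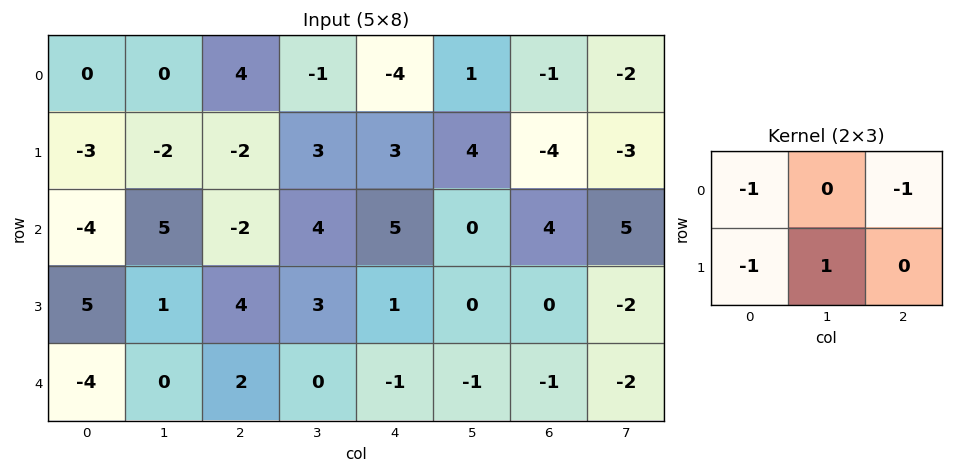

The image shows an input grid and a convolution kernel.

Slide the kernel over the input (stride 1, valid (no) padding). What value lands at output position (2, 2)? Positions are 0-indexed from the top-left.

-4

The receptive field on the input at this output position is [-2 4 5 / 4 3 1]. Elementwise product with the kernel and sum: -2·-1 + 5·-1 + 4·-1 + 3·1.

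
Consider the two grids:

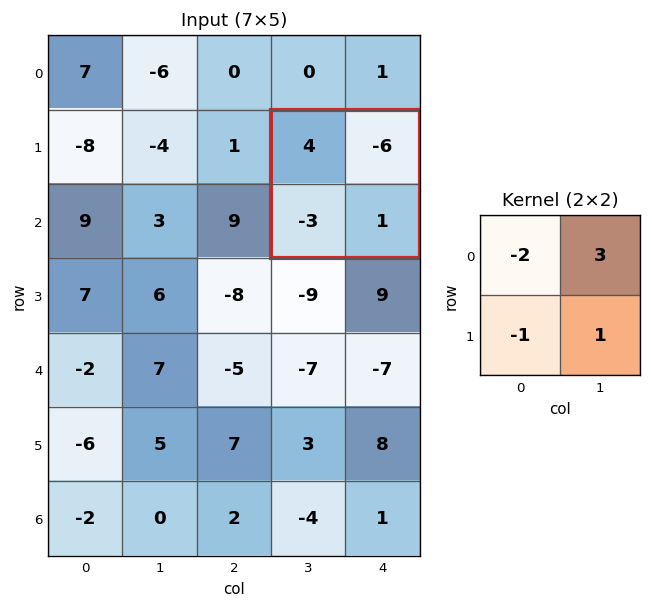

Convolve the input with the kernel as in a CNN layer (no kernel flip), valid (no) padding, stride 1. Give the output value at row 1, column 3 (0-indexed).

The receptive field on the input at this output position is [4 -6 / -3 1]. Elementwise product with the kernel and sum: 4·-2 + -6·3 + -3·-1 + 1·1.

-22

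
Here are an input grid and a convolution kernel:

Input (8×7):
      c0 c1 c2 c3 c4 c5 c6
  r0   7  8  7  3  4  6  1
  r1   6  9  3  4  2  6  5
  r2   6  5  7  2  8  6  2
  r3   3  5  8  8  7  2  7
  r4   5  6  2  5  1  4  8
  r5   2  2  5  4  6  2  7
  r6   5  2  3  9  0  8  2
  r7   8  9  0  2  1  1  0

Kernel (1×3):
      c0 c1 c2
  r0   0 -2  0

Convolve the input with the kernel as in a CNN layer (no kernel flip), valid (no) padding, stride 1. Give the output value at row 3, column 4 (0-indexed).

-4

The receptive field on the input at this output position is [7 2 7]. Elementwise product with the kernel and sum: 2·-2.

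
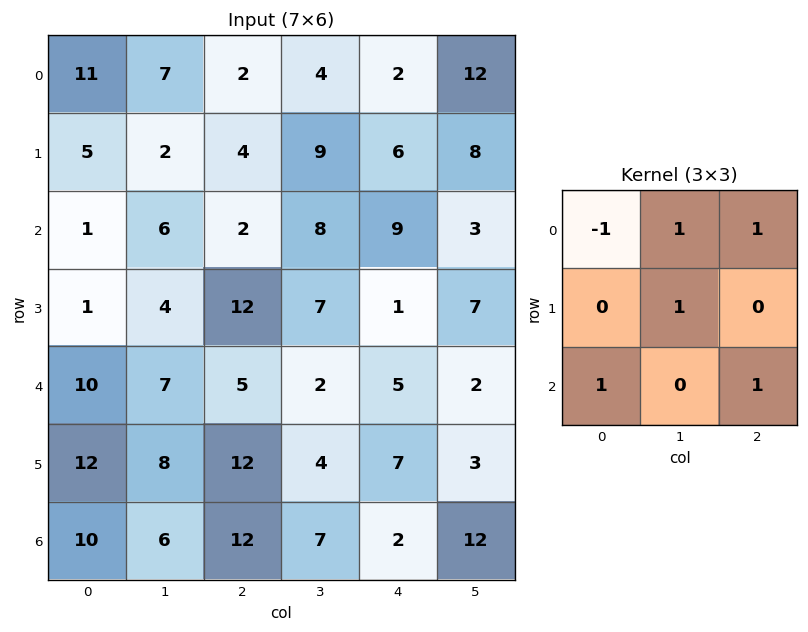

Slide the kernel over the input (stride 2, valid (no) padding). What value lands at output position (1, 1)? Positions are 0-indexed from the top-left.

32

The receptive field on the input at this output position is [2 8 9 / 12 7 1 / 5 2 5]. Elementwise product with the kernel and sum: 2·-1 + 8·1 + 9·1 + 7·1 + 5·1 + 5·1.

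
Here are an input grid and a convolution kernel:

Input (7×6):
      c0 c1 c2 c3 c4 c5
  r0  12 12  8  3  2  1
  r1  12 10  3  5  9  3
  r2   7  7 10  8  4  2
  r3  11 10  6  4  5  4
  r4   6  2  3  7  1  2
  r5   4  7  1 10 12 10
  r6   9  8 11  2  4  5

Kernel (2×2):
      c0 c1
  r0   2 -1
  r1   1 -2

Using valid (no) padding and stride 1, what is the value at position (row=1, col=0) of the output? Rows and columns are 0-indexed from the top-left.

The receptive field on the input at this output position is [12 10 / 7 7]. Elementwise product with the kernel and sum: 12·2 + 10·-1 + 7·1 + 7·-2.

7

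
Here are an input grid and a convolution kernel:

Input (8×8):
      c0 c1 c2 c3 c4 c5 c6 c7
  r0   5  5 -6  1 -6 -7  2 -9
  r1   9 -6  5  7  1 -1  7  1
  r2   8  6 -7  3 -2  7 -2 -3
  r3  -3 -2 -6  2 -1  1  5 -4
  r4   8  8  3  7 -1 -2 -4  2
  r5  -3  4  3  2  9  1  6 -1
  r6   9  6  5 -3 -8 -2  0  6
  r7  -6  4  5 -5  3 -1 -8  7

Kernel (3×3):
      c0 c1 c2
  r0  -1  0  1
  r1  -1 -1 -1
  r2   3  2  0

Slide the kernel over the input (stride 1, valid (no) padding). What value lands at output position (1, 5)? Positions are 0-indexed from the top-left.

13

The receptive field on the input at this output position is [-1 7 1 / 7 -2 -3 / 1 5 -4]. Elementwise product with the kernel and sum: -1·-1 + 1·1 + 7·-1 + -2·-1 + -3·-1 + 1·3 + 5·2.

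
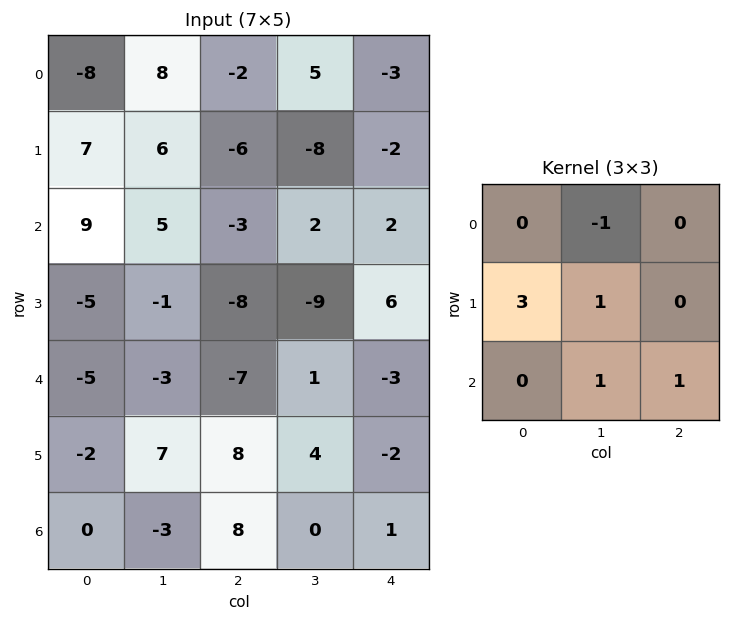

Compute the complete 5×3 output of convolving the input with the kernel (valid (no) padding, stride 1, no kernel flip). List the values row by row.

Output[0,0]: The receptive field on the input at this output position is [-8 8 -2 / 7 6 -6 / 9 5 -3]. Elementwise product with the kernel and sum: 8·-1 + 7·3 + 6·1 + 5·1 + -3·1.
Output[0,1]: The receptive field on the input at this output position is [8 -2 5 / 6 -6 -8 / 5 -3 2]. Elementwise product with the kernel and sum: -2·-1 + 6·3 + -6·1 + -3·1 + 2·1.

21 13 -27
17 1 -2
-31 -14 -37
-2 4 -9
9 44 28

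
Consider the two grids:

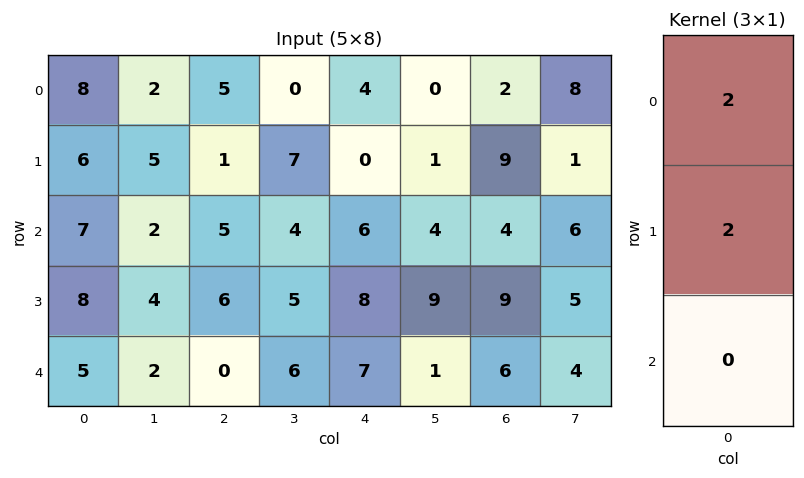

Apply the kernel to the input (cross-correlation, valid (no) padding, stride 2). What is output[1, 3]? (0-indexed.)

The receptive field on the input at this output position is [4 / 9 / 6]. Elementwise product with the kernel and sum: 4·2 + 9·2.

26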